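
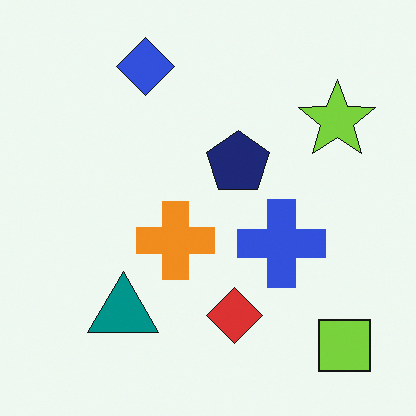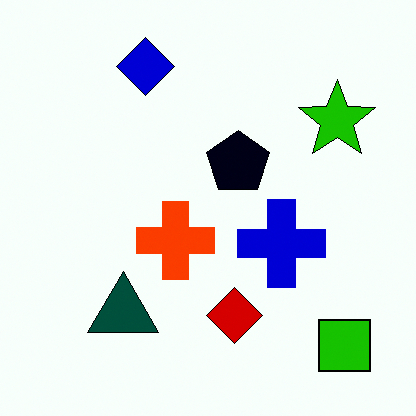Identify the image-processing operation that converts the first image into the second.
The transformation is: boosted in contrast.

Tones are pushed away from mid-grey across the whole image — a global contrast change.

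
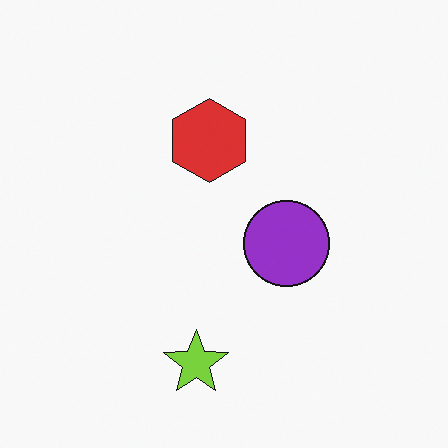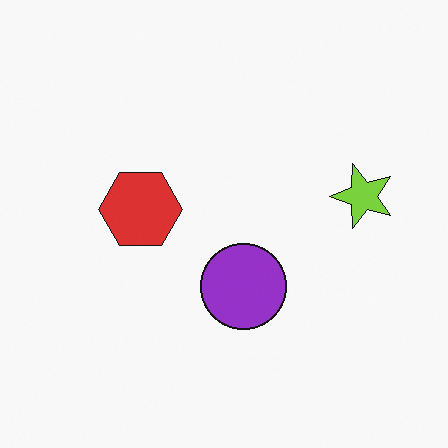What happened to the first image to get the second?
The second image is the first transposed (reflected across the top-left ↔ bottom-right diagonal).

Shapes have swapped their row and column positions — what was in the top-right is now in the bottom-left — a diagonal reflection.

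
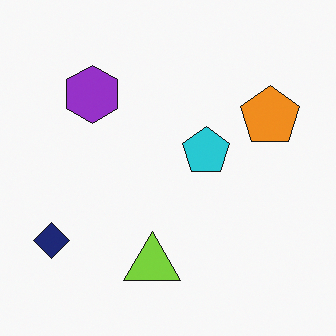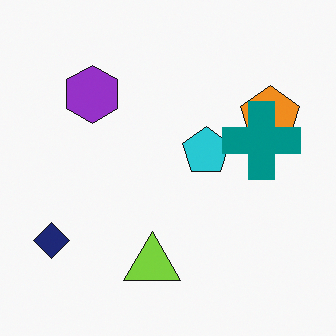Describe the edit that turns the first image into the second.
The transformation is: overlaid with an additional teal cross.

A teal cross appears in the second image that is absent from the first.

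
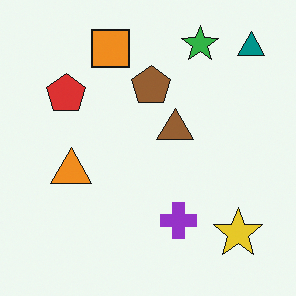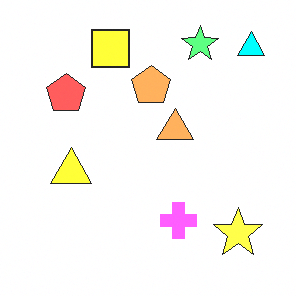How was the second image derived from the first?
The transformation is: substantially brightened.

Every pixel — background and shapes alike — is uniformly brightened.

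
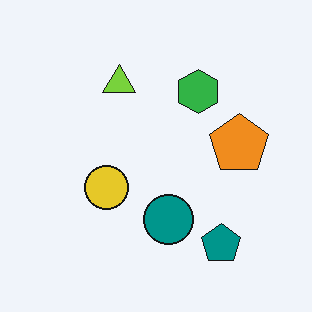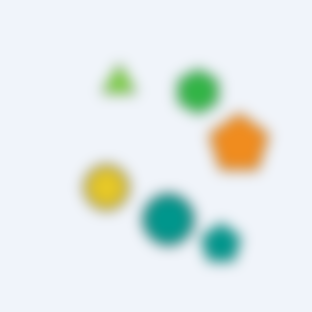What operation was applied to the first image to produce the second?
It was heavily blurred.

Shape edges and outlines are uniformly softened across the whole image.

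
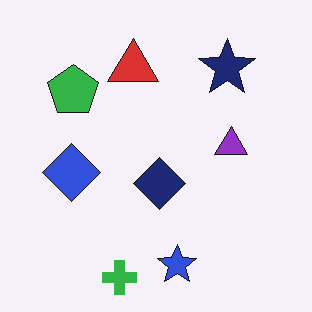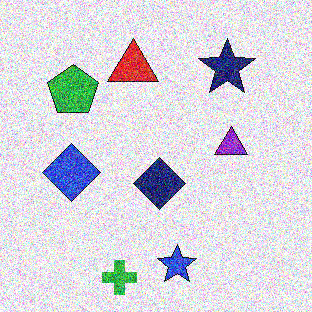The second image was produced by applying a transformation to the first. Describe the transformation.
The transformation is: degraded with a thick layer of grain.

Random speckle covers the whole image, including the flat background.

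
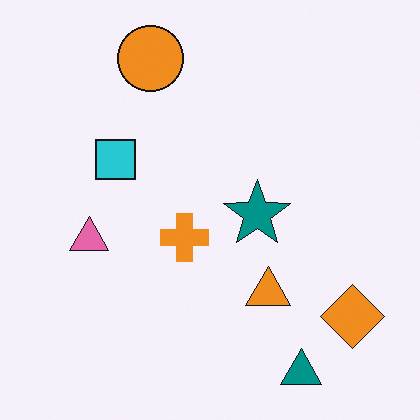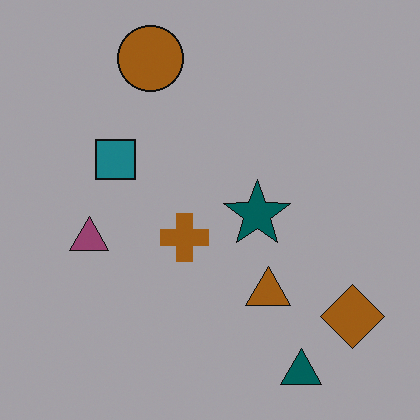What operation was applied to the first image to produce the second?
The second image is the first darkened a lot.

Every pixel — background and shapes alike — is uniformly darkened.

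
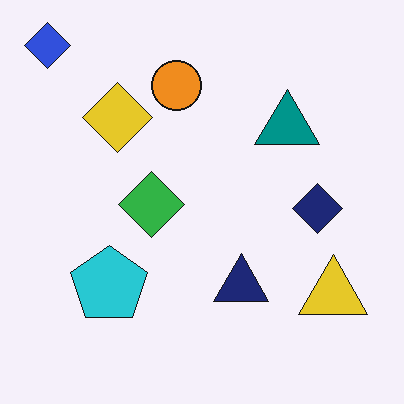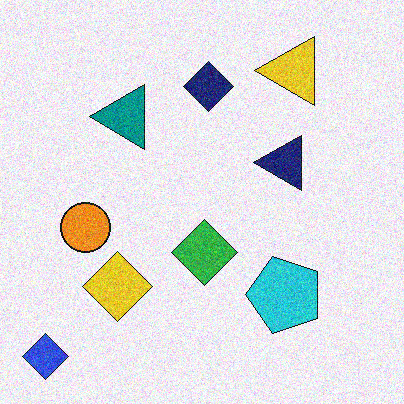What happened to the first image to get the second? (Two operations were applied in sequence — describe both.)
Rotated 90° counter-clockwise, then degraded with moderate additive noise.

The blue diamond sits in the top-left of the first image and the bottom-left of the second — consistent with a whole-image 90° counter-clockwise rotation. Random speckle covers the whole image, including the flat background.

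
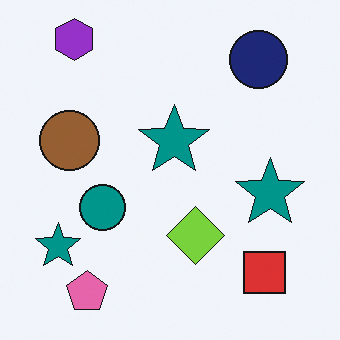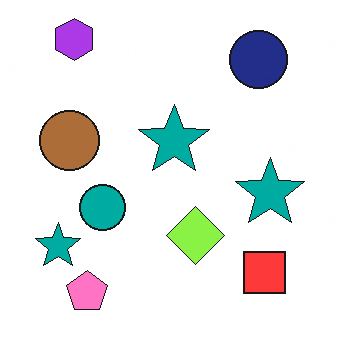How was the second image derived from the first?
The second image is the first slightly brightened.

Every pixel — background and shapes alike — is uniformly brightened.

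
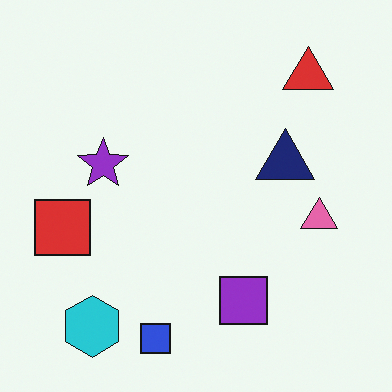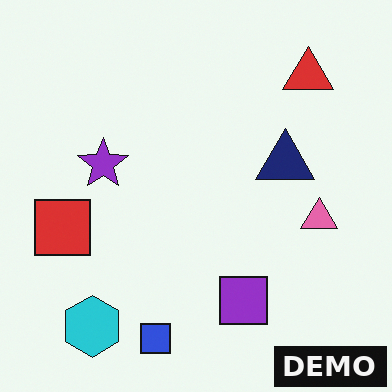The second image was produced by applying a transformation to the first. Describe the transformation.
The second image is the first watermarked with the text "DEMO" in the lower-right corner.

A dark label reading "DEMO" appears in the lower-right corner.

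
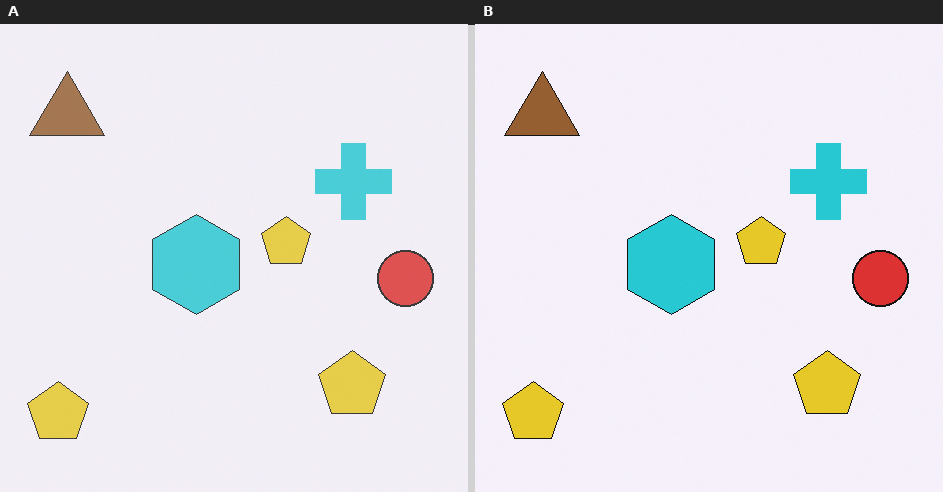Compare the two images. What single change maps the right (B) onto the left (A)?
The left (A) image is the right (B) given slightly reduced contrast.

Tones are pushed toward mid-grey across the whole image — a global contrast change.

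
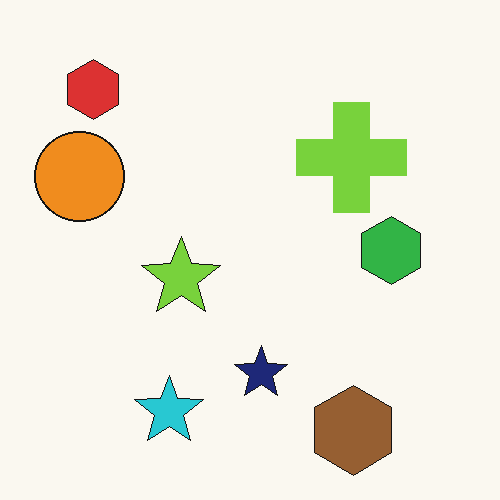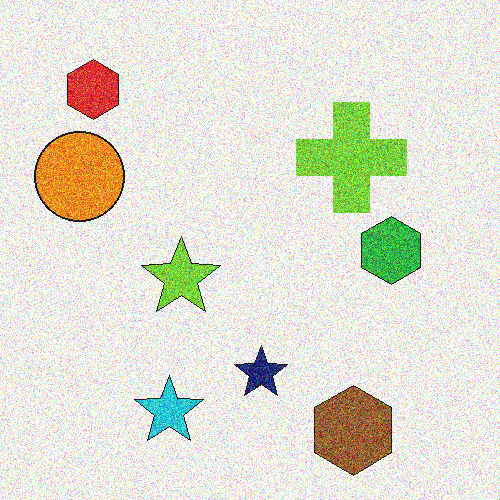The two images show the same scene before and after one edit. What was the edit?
This is the original image degraded with heavy additive noise.

Random speckle covers the whole image, including the flat background.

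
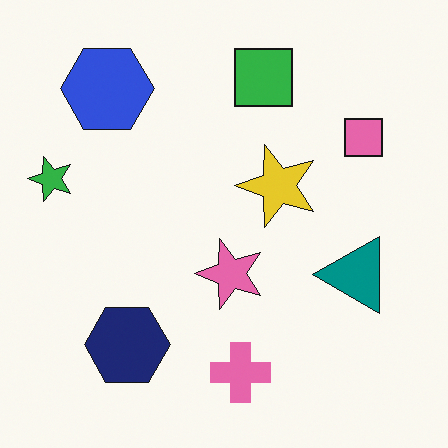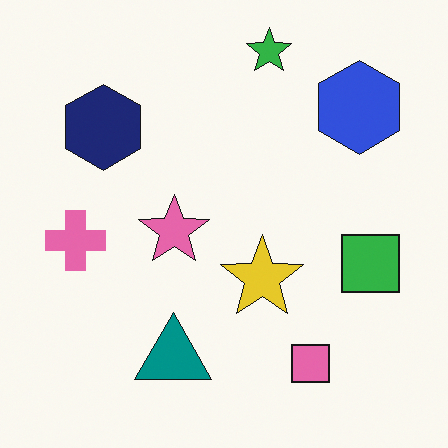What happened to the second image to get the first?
It was rotated 90° counter-clockwise.

The green star sits in the top of the second image and the left of the first — consistent with a whole-image 90° counter-clockwise rotation.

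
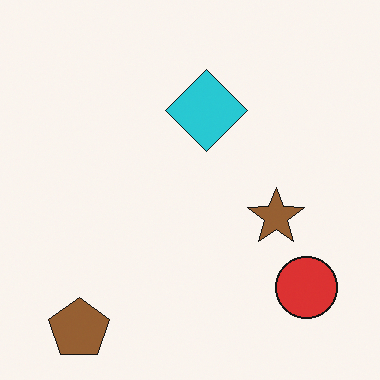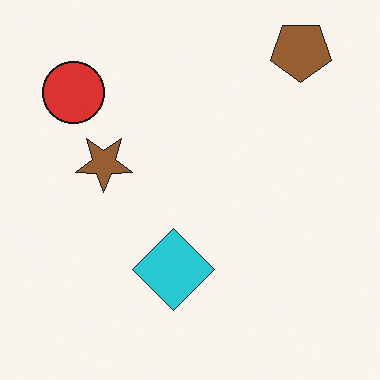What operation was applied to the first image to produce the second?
This is the original image rotated 180°.

The brown pentagon sits in the bottom-left of the first image and the top-right of the second — consistent with a whole-image 180° rotation.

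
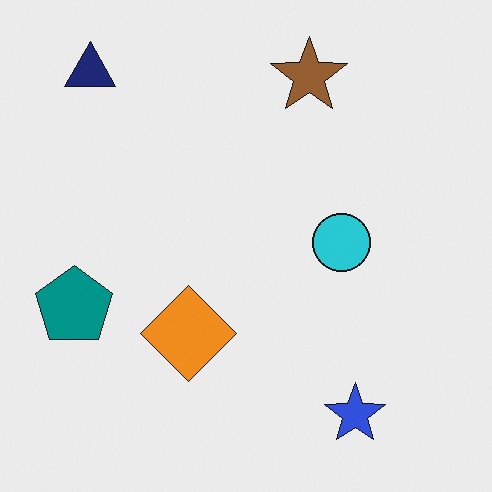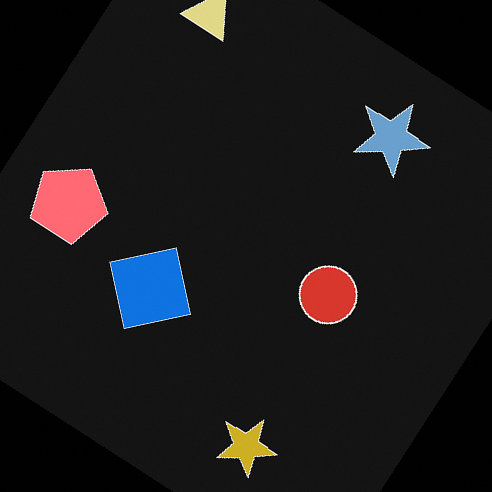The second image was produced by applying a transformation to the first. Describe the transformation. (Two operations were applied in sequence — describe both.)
This is the original image color-inverted (negative), then rotated clockwise by a large amount — several tens of degrees.

The light background has become dark and every shape's color is its complement — a photographic negative. Every shape is tilted by the same angle and the image corners show triangular fill wedges — a whole-image rotation by a non-right angle.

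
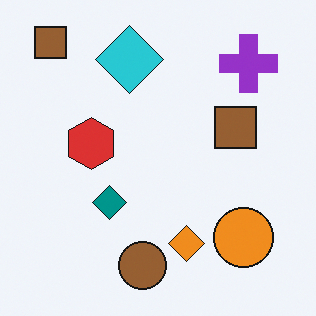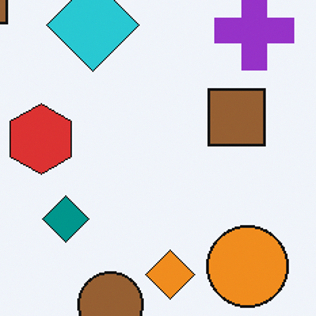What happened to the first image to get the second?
This is the original image cropped to a modestly smaller region and rescaled.

The visible shapes are larger and the field of view is narrower; shapes near the original edges may be partly or wholly outside the frame — a crop-and-rescale.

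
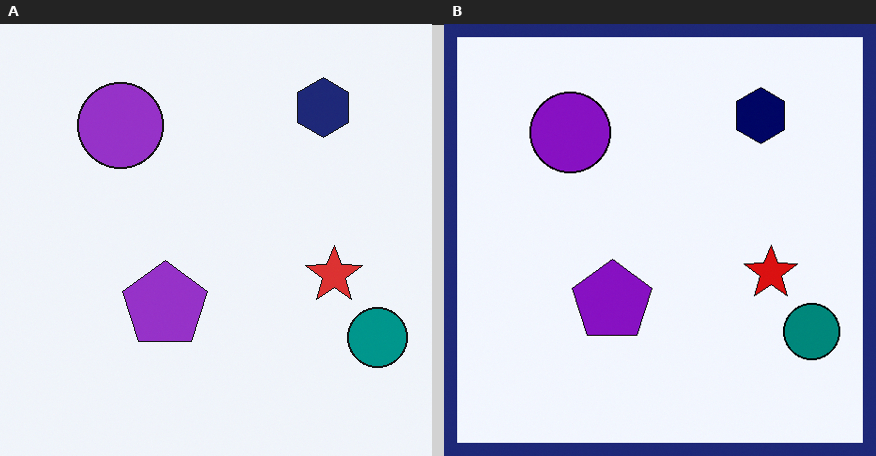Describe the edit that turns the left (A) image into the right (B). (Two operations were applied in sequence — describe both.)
Given slightly increased contrast, then framed with a navy border.

Tones are pushed away from mid-grey across the whole image — a global contrast change. A solid navy frame runs around the edge of the right (B) image, with the content slightly shrunk inside it.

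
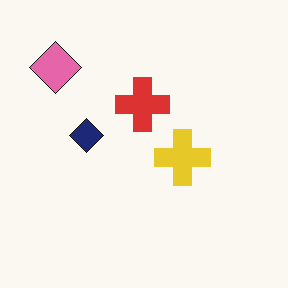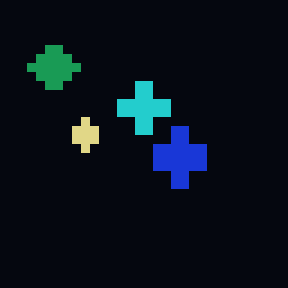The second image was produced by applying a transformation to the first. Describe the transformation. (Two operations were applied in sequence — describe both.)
The transformation is: heavily pixelated into large blocks, then color-inverted (negative).

Shapes are reduced to large square blocks; fine edges and outlines are lost — a downscale-then-upscale (mosaic) effect. The light background has become dark and every shape's color is its complement — a photographic negative.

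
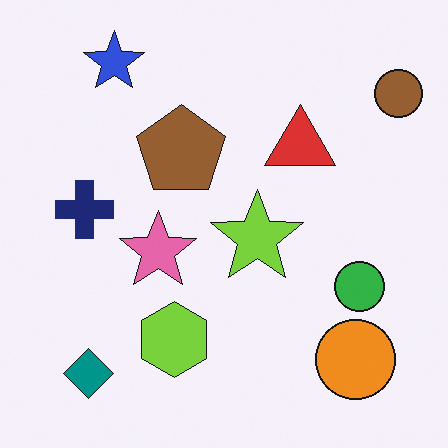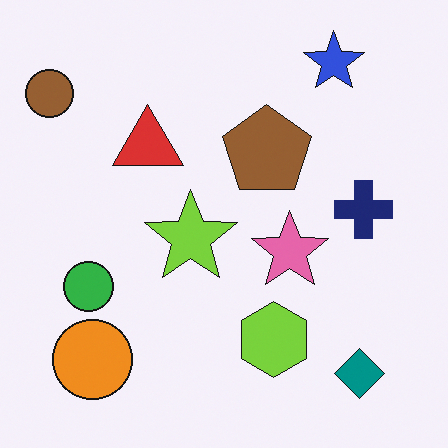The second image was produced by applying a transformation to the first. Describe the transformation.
It was flipped horizontally (left ↔ right).

The brown circle is in the top-right of the first image and the top-left of the second — shapes on opposite sides of the vertical midline have swapped in a mirror flip.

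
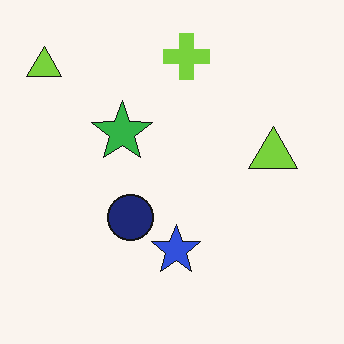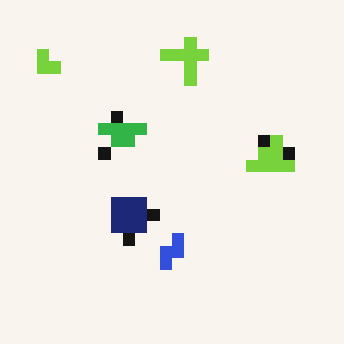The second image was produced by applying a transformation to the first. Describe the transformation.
This is the original image coarsely pixelated.

Shapes are reduced to large square blocks; fine edges and outlines are lost — a downscale-then-upscale (mosaic) effect.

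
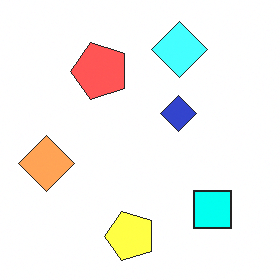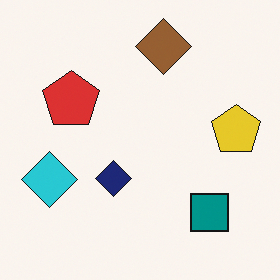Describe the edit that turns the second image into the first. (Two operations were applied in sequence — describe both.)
The first image is the second brightened a lot, then transposed (reflected across the top-left ↔ bottom-right diagonal).

Every pixel — background and shapes alike — is uniformly brightened. Shapes have swapped their row and column positions — what was in the top-right is now in the bottom-left — a diagonal reflection.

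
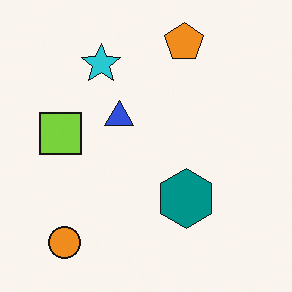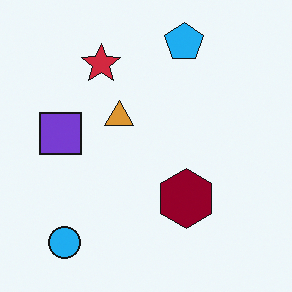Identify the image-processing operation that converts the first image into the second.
It was hue-shifted by a large amount.

Every shape's color has rotated by the same amount around the hue wheel — a uniform hue shift.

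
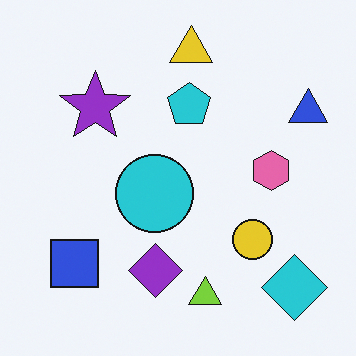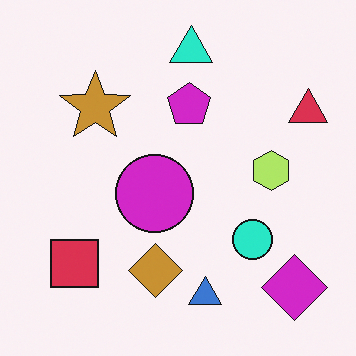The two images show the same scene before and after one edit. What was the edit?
It was hue-shifted noticeably.

Every shape's color has rotated by the same amount around the hue wheel — a uniform hue shift.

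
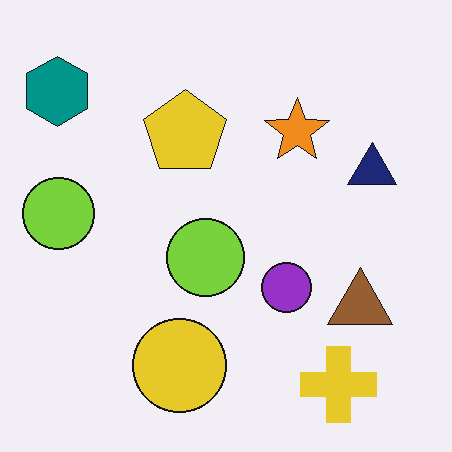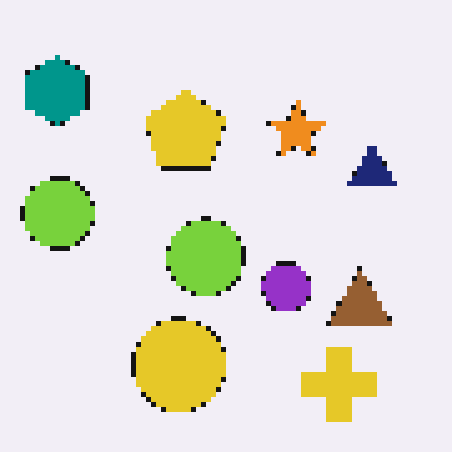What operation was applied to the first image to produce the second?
The transformation is: mildly pixelated.

Shapes are reduced to large square blocks; fine edges and outlines are lost — a downscale-then-upscale (mosaic) effect.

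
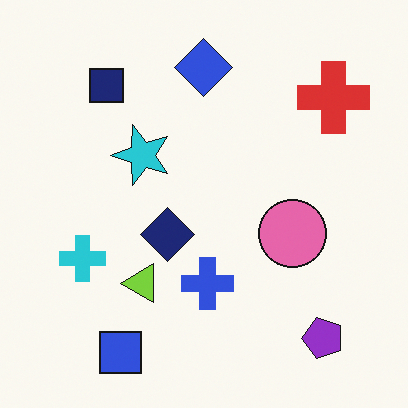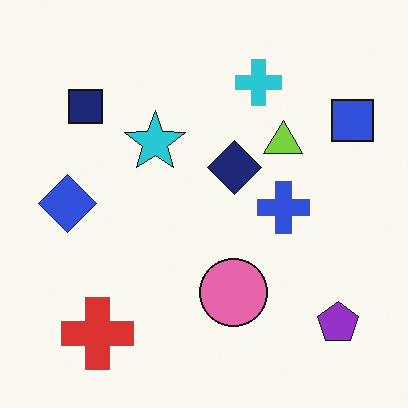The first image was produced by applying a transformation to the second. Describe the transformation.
The transformation is: transposed (reflected across the top-left ↔ bottom-right diagonal).

Shapes have swapped their row and column positions — what was in the top-right is now in the bottom-left — a diagonal reflection.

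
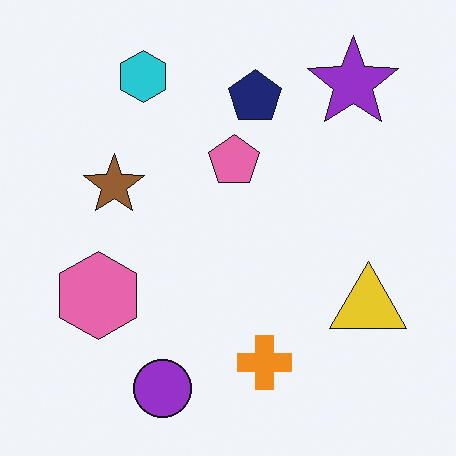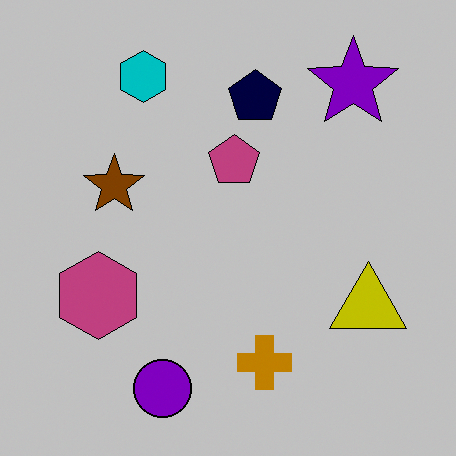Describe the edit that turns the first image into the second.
Heavily posterized to just a handful of flat colors.

Each flat color has snapped to a coarser quantized level — most visibly, the near-white background has dropped to a flat grey.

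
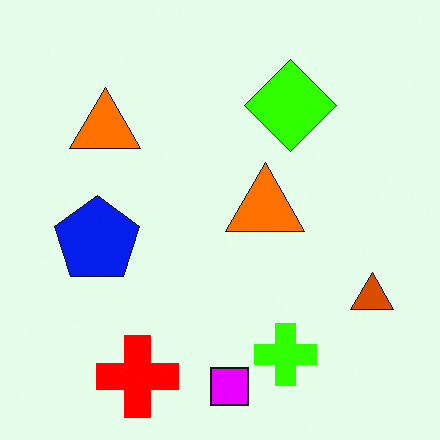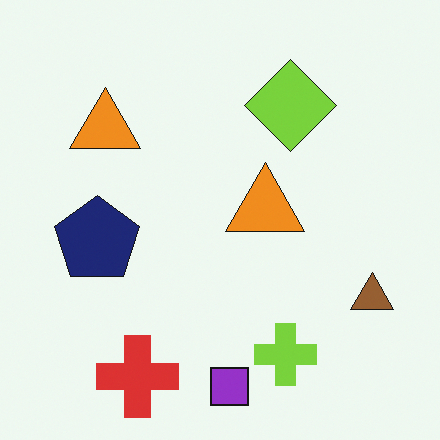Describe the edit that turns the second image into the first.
The transformation is: heavily oversaturated.

All colors are more vivid — a global saturation change.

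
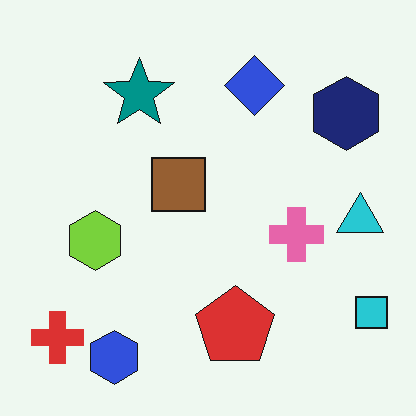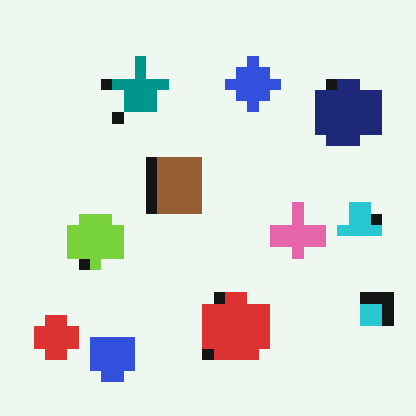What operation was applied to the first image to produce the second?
The image was heavily pixelated into large blocks.

Shapes are reduced to large square blocks; fine edges and outlines are lost — a downscale-then-upscale (mosaic) effect.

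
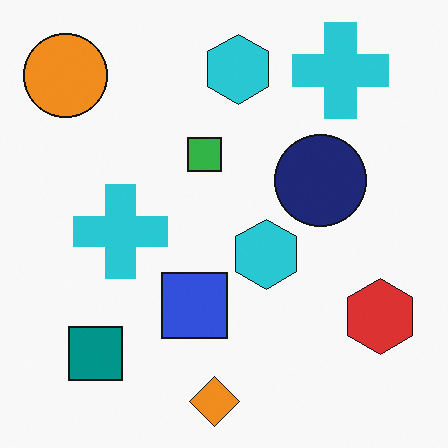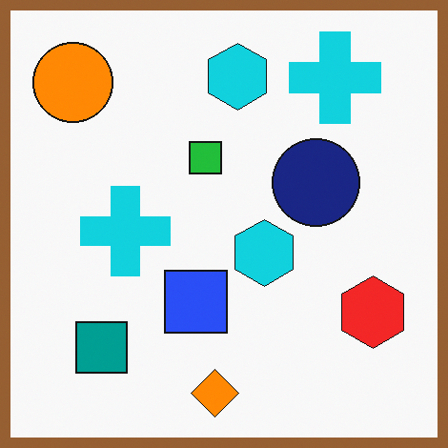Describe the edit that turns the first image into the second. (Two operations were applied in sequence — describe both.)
It was slightly oversaturated, then framed with a brown border.

All colors are more vivid — a global saturation change. A solid brown frame runs around the edge of the second image, with the content slightly shrunk inside it.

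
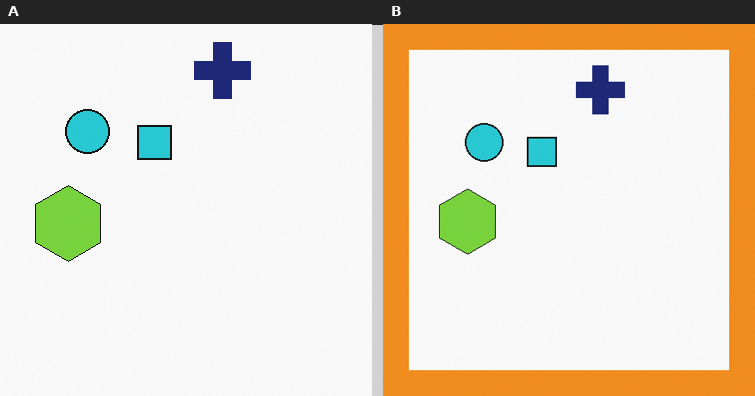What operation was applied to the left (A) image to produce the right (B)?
Framed with a orange border.

A solid orange frame runs around the edge of the right (B) image, with the content slightly shrunk inside it.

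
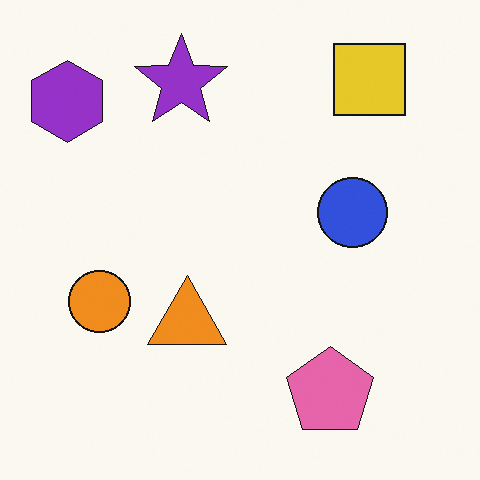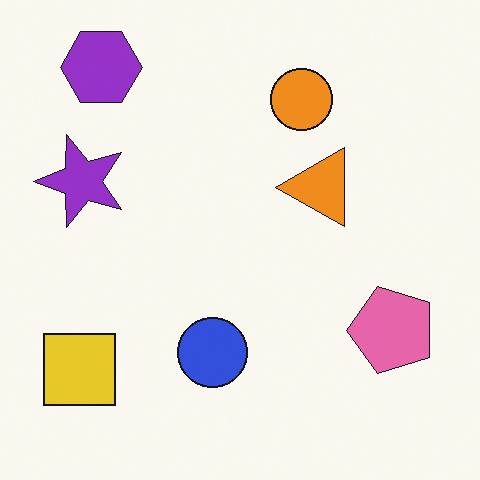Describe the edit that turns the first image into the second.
It was transposed (reflected across the top-left ↔ bottom-right diagonal).

Shapes have swapped their row and column positions — what was in the top-right is now in the bottom-left — a diagonal reflection.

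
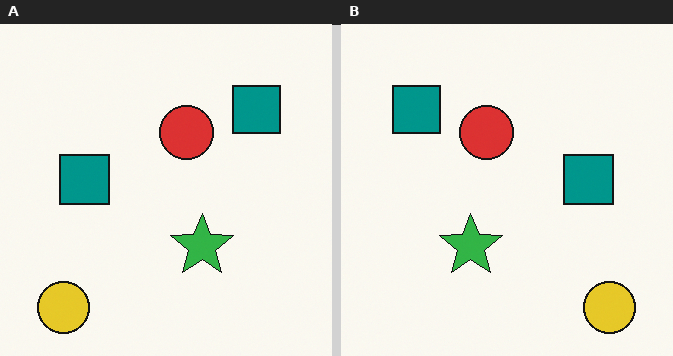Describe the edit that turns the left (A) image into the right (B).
Flipped horizontally (left ↔ right).

The yellow circle is in the bottom-left of the left (A) image and the bottom-right of the right (B) — shapes on opposite sides of the vertical midline have swapped in a mirror flip.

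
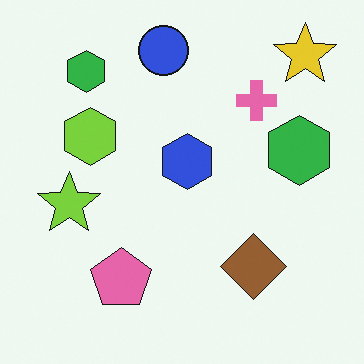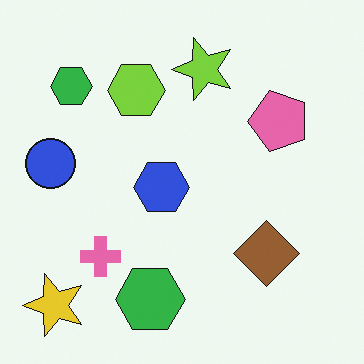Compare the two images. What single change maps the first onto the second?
This is the original image transposed (reflected across the top-left ↔ bottom-right diagonal).

Shapes have swapped their row and column positions — what was in the top-right is now in the bottom-left — a diagonal reflection.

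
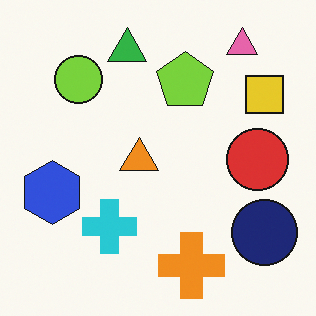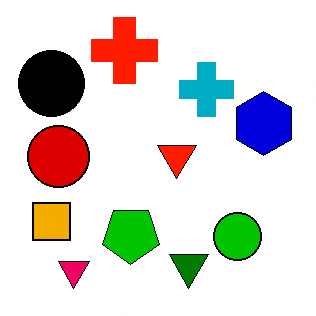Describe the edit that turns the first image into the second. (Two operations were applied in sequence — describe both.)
It was boosted in contrast, then rotated 180°.

Tones are pushed away from mid-grey across the whole image — a global contrast change. The pink triangle sits in the top-right of the first image and the bottom-left of the second — consistent with a whole-image 180° rotation.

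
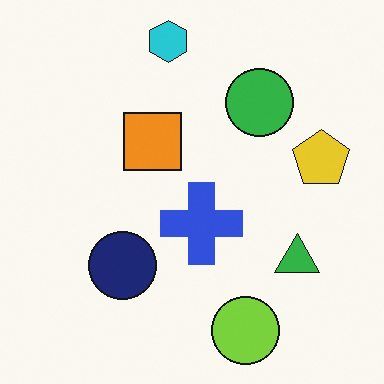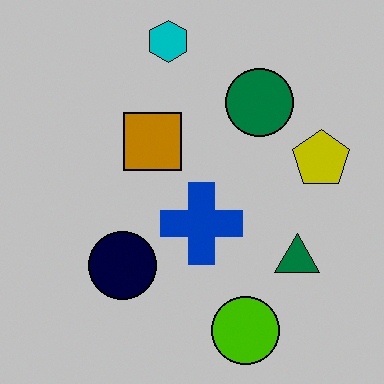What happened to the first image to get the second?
The second image is the first heavily posterized to just a handful of flat colors.

Each flat color has snapped to a coarser quantized level — most visibly, the near-white background has dropped to a flat grey.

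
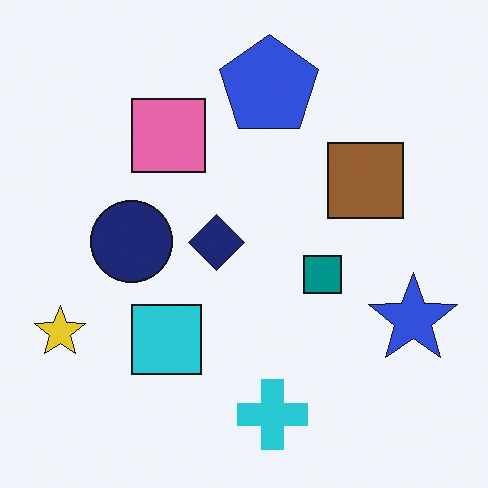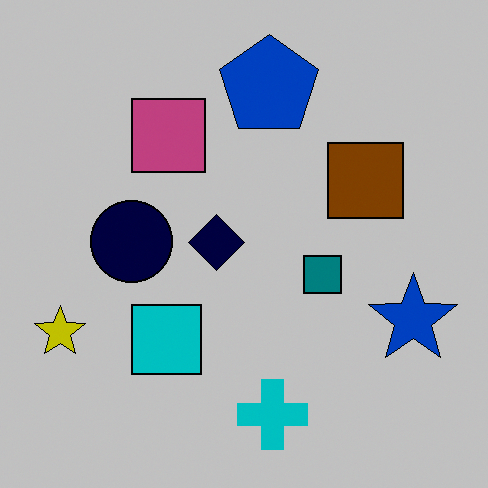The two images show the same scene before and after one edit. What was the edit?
The second image is the first heavily posterized to just a handful of flat colors.

Each flat color has snapped to a coarser quantized level — most visibly, the near-white background has dropped to a flat grey.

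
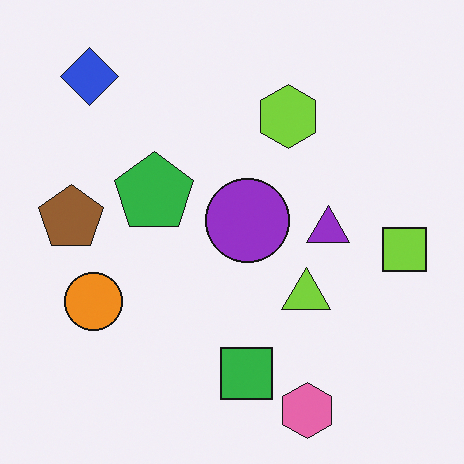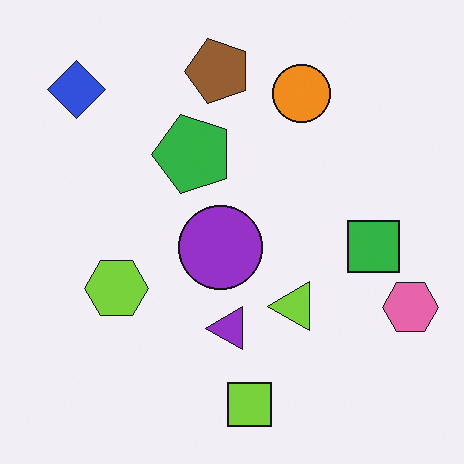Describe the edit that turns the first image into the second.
The transformation is: transposed (reflected across the top-left ↔ bottom-right diagonal).

Shapes have swapped their row and column positions — what was in the top-right is now in the bottom-left — a diagonal reflection.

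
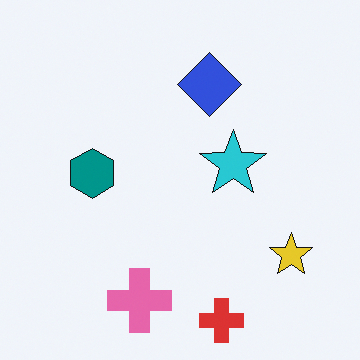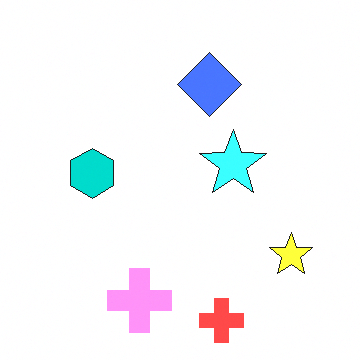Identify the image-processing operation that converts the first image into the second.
The image was noticeably brightened.

Every pixel — background and shapes alike — is uniformly brightened.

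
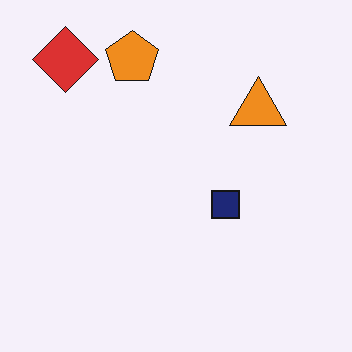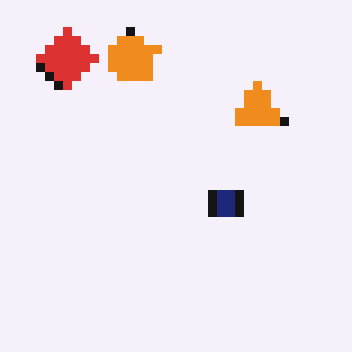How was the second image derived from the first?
The second image is the first coarsely pixelated.

Shapes are reduced to large square blocks; fine edges and outlines are lost — a downscale-then-upscale (mosaic) effect.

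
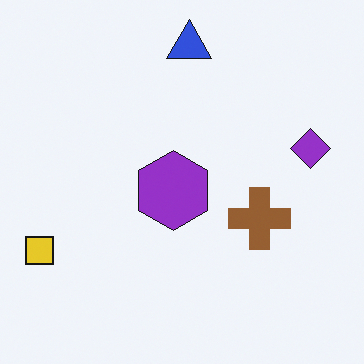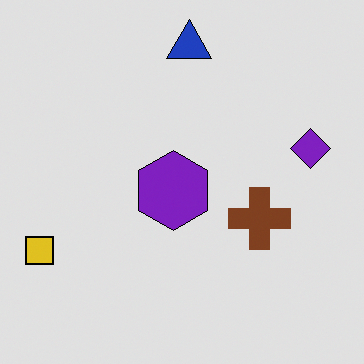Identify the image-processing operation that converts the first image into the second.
This is the original image posterized to a reduced palette.

Each flat color has snapped to a coarser quantized level — most visibly, the near-white background has dropped to a flat grey.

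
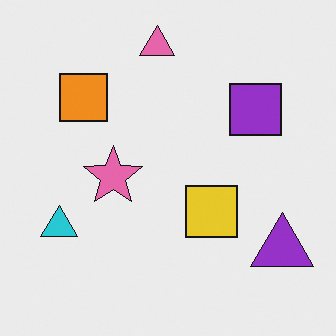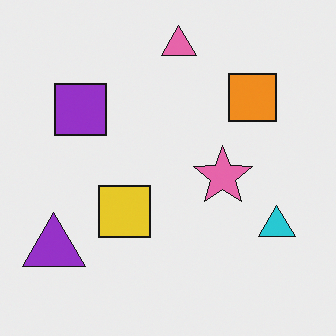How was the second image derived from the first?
This is the original image flipped horizontally (left ↔ right).

The purple triangle is in the bottom-right of the first image and the bottom-left of the second — shapes on opposite sides of the vertical midline have swapped in a mirror flip.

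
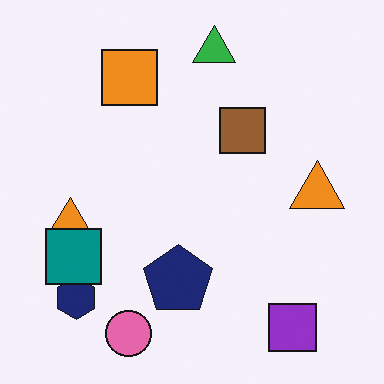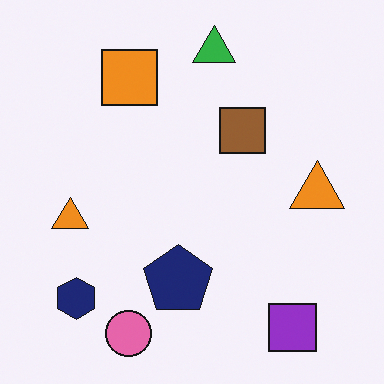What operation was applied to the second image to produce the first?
This is the original image overlaid with an additional teal square.

A teal square appears in the first image that is absent from the second.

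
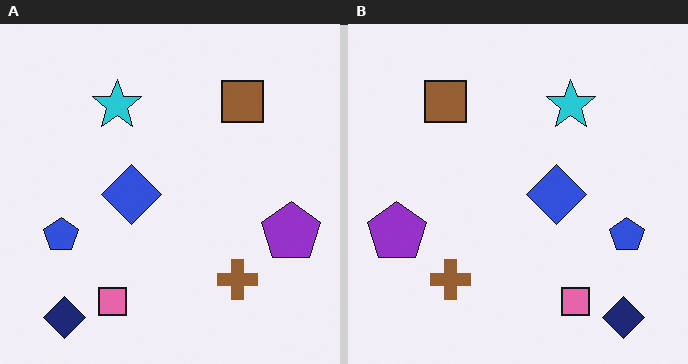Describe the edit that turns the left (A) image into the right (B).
The right (B) image is the left (A) flipped horizontally (left ↔ right).

The purple pentagon is in the right of the left (A) image and the left of the right (B) — shapes on opposite sides of the vertical midline have swapped in a mirror flip.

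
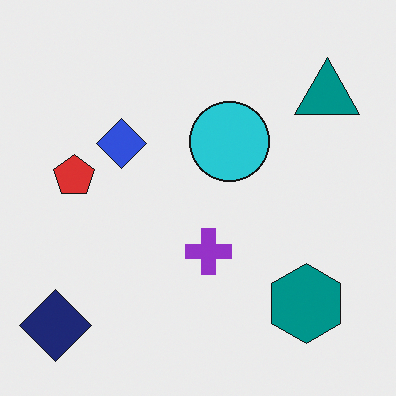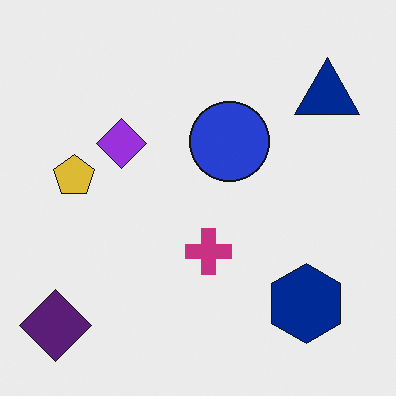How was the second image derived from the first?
Hue-shifted slightly.

Every shape's color has rotated by the same amount around the hue wheel — a uniform hue shift.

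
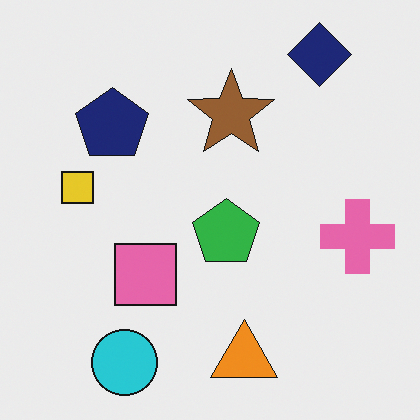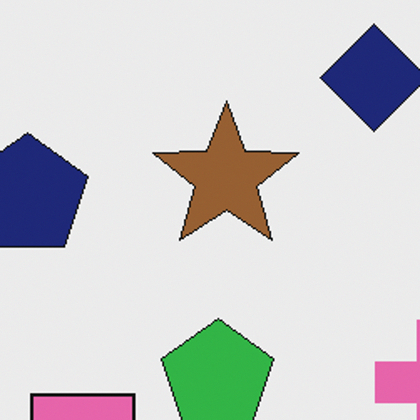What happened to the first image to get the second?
The transformation is: cropped tightly and scaled back up.

The visible shapes are larger and the field of view is narrower; shapes near the original edges may be partly or wholly outside the frame — a crop-and-rescale.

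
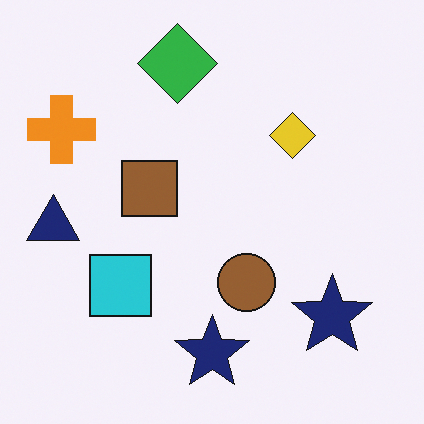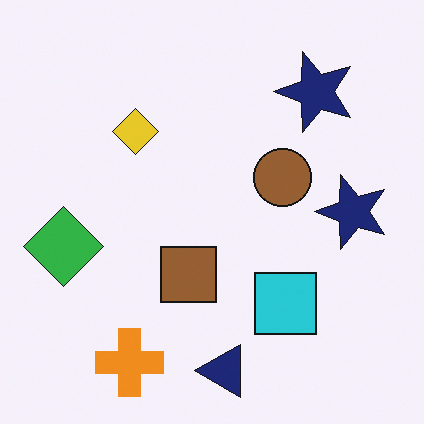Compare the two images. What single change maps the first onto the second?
Rotated 90° counter-clockwise.

The orange cross sits in the top-left of the first image and the bottom-left of the second — consistent with a whole-image 90° counter-clockwise rotation.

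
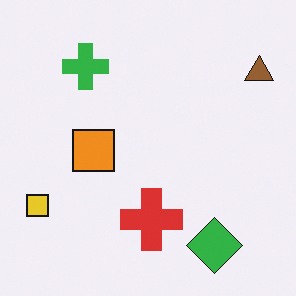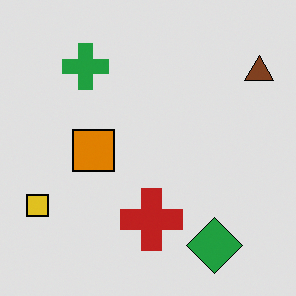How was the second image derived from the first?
It was moderately posterized.

Each flat color has snapped to a coarser quantized level — most visibly, the near-white background has dropped to a flat grey.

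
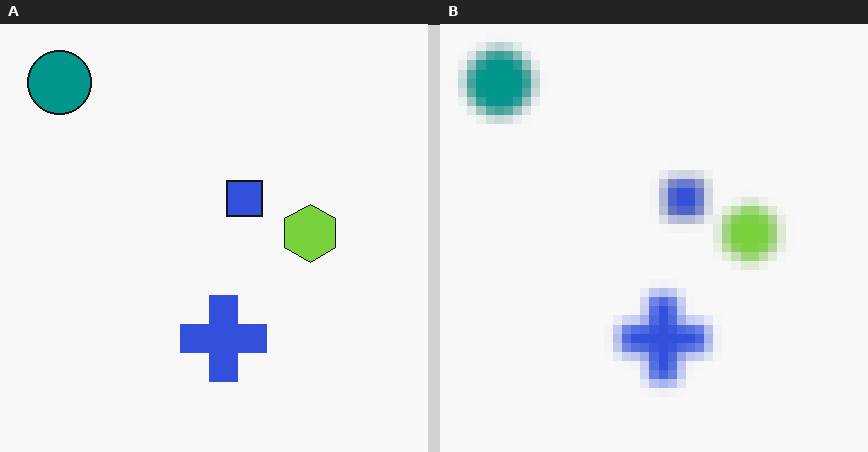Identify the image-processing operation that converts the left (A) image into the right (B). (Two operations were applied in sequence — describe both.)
The transformation is: strongly gaussian-blurred, then coarsely pixelated.

Shape edges and outlines are uniformly softened across the whole image. Shapes are reduced to large square blocks; fine edges and outlines are lost — a downscale-then-upscale (mosaic) effect.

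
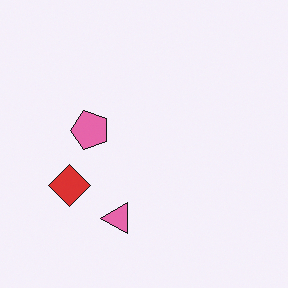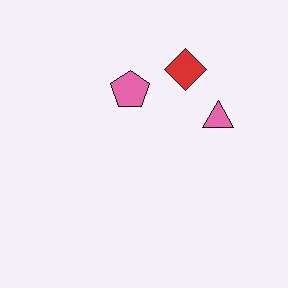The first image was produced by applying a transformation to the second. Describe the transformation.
The transformation is: transposed (reflected across the top-left ↔ bottom-right diagonal).

Shapes have swapped their row and column positions — what was in the top-right is now in the bottom-left — a diagonal reflection.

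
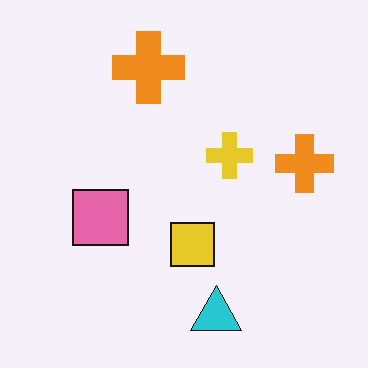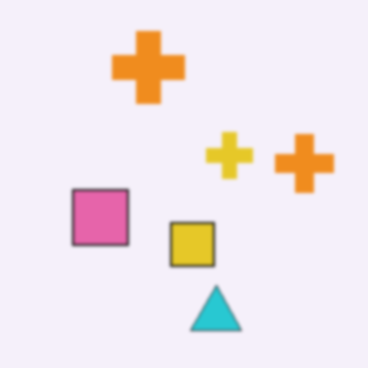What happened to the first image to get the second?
This is the original image slightly softened.

Shape edges and outlines are uniformly softened across the whole image.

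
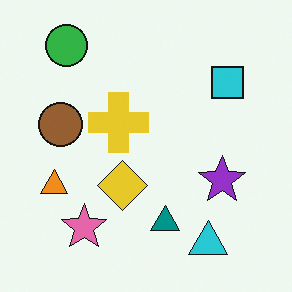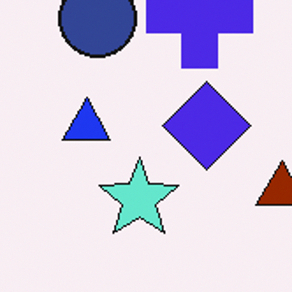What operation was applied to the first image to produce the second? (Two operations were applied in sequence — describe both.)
This is the original image hue-shifted by a large amount, then cropped tightly and scaled back up.

Every shape's color has rotated by the same amount around the hue wheel — a uniform hue shift. The visible shapes are larger and the field of view is narrower; shapes near the original edges may be partly or wholly outside the frame — a crop-and-rescale.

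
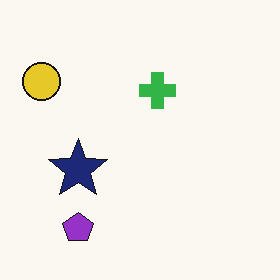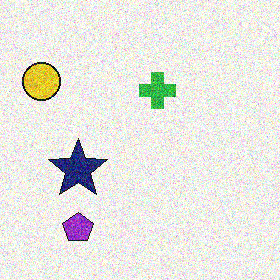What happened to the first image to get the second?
It was degraded with heavy additive noise.

Random speckle covers the whole image, including the flat background.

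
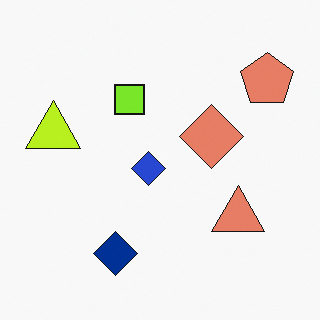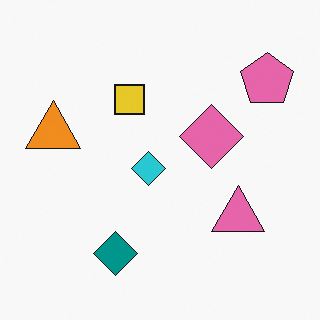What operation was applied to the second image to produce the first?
The transformation is: hue-shifted by a small amount.

Every shape's color has rotated by the same amount around the hue wheel — a uniform hue shift.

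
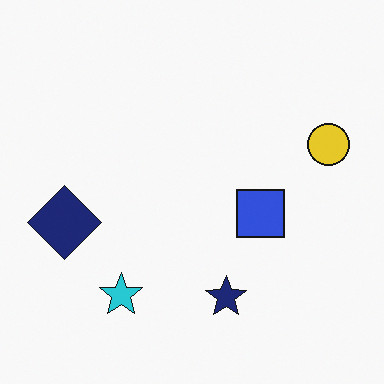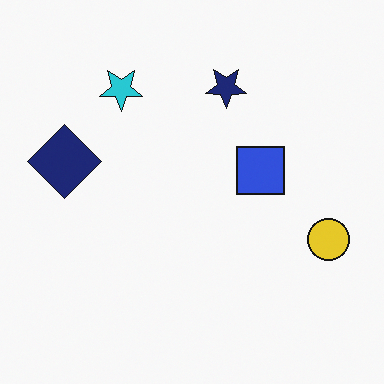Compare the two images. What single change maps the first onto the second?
Flipped vertically (top ↔ bottom).

The navy star is in the bottom of the first image and the top of the second — shapes on opposite sides of the horizontal midline have swapped in a mirror flip.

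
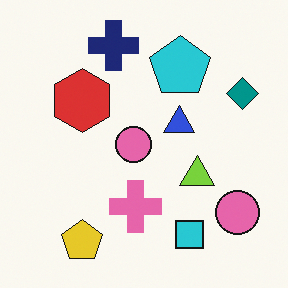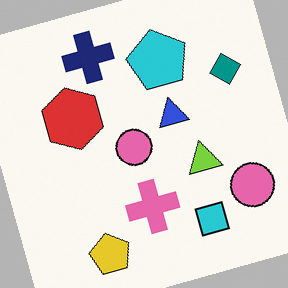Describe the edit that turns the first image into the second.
The image was rotated counter-clockwise by a clearly visible amount.

Every shape is tilted by the same angle and the image corners show triangular fill wedges — a whole-image rotation by a non-right angle.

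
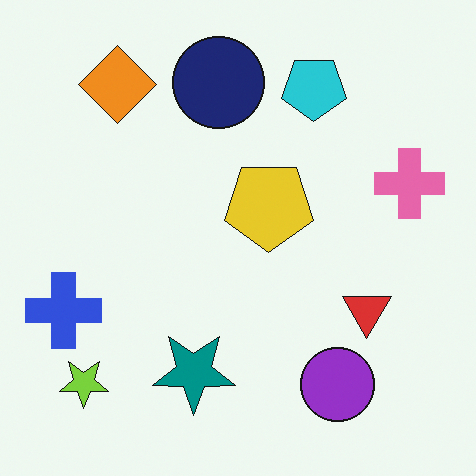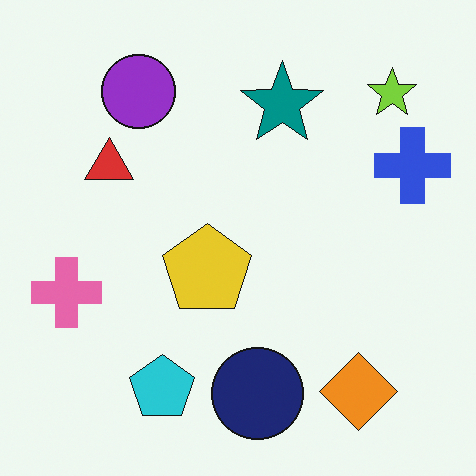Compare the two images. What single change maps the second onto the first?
The first image is the second rotated 180°.

The lime star sits in the top-right of the second image and the bottom-left of the first — consistent with a whole-image 180° rotation.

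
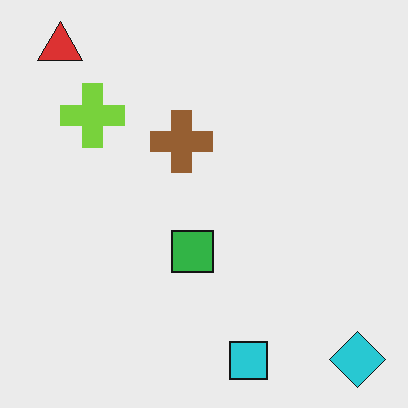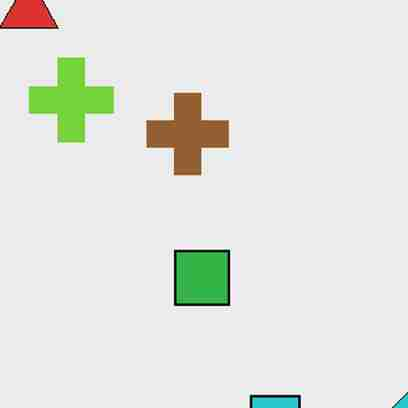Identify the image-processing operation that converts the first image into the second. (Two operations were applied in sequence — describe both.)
This is the original image cropped to a modestly smaller region and rescaled, then heavily JPEG-compressed with obvious blocking artifacts.

The visible shapes are larger and the field of view is narrower; shapes near the original edges may be partly or wholly outside the frame — a crop-and-rescale. Blocky 8×8 compression artifacts appear around shape edges and the flat background shows ringing — characteristic JPEG degradation.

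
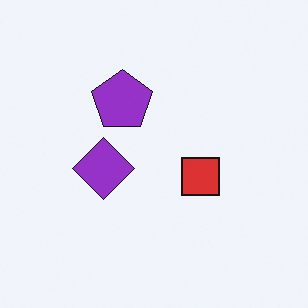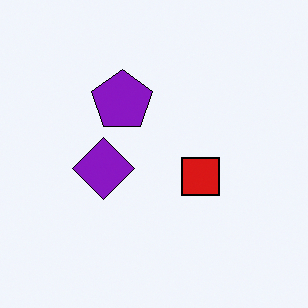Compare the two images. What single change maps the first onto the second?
The transformation is: given slightly increased contrast.

Tones are pushed away from mid-grey across the whole image — a global contrast change.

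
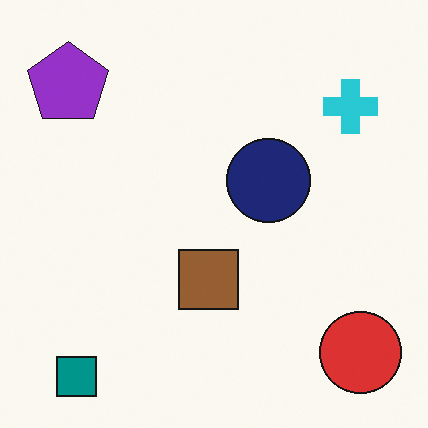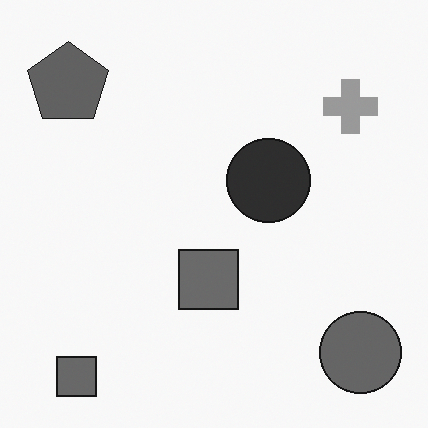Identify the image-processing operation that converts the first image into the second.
The image was converted to grayscale.

All color is removed — every shape is now a shade of grey.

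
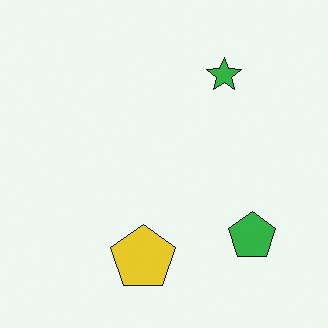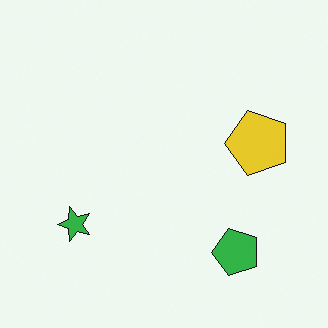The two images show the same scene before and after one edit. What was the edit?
The transformation is: transposed (reflected across the top-left ↔ bottom-right diagonal).

Shapes have swapped their row and column positions — what was in the top-right is now in the bottom-left — a diagonal reflection.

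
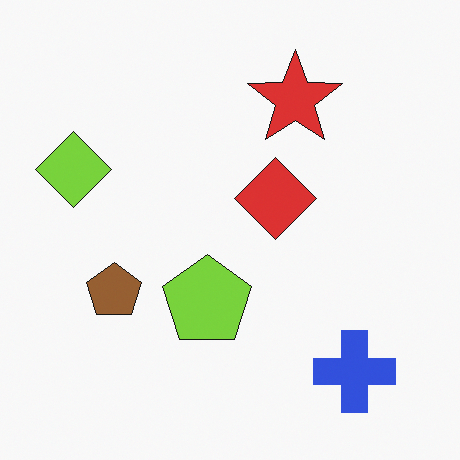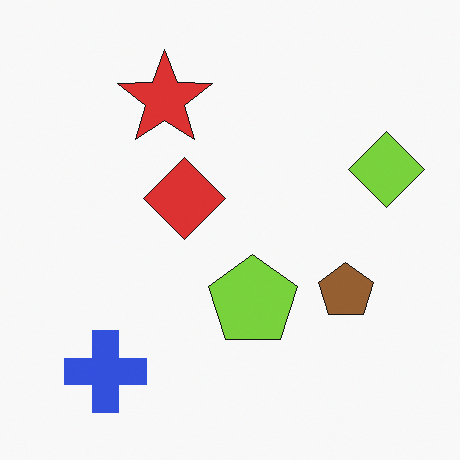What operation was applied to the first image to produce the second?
The image was flipped horizontally (left ↔ right).

The lime diamond is in the left of the first image and the right of the second — shapes on opposite sides of the vertical midline have swapped in a mirror flip.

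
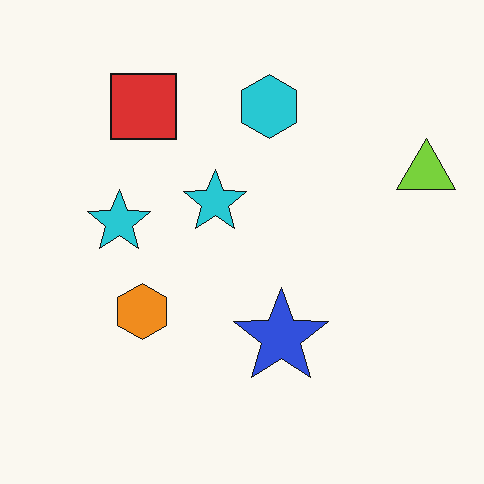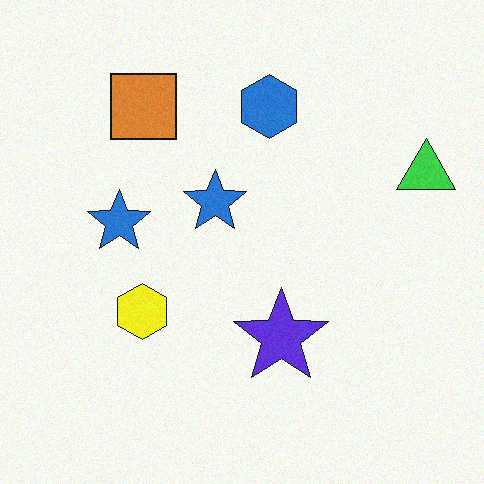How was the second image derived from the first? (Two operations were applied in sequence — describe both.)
The transformation is: hue-shifted slightly, then degraded with subtle gaussian noise.

Every shape's color has rotated by the same amount around the hue wheel — a uniform hue shift. Random speckle covers the whole image, including the flat background.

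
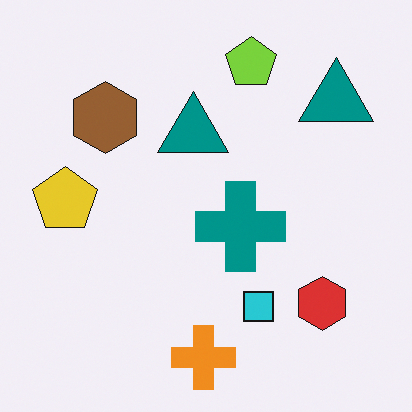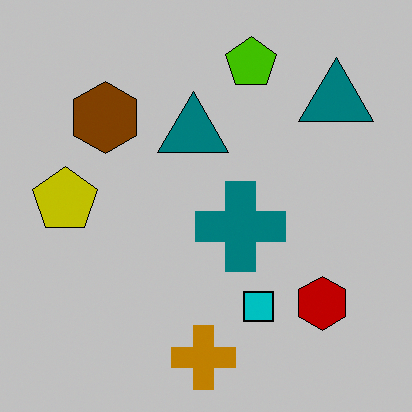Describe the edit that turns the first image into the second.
Aggressively posterized.

Each flat color has snapped to a coarser quantized level — most visibly, the near-white background has dropped to a flat grey.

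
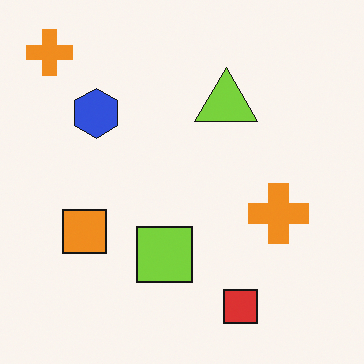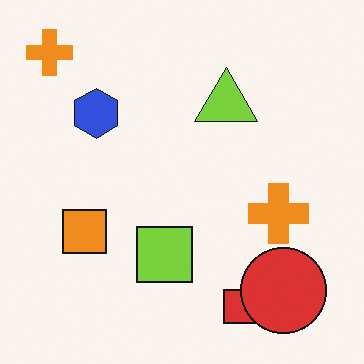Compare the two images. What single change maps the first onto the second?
It was overlaid with an additional red circle.

A red circle appears in the second image that is absent from the first.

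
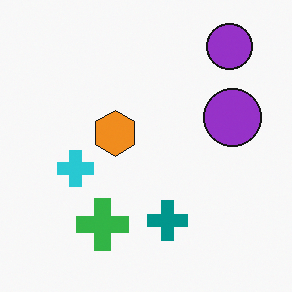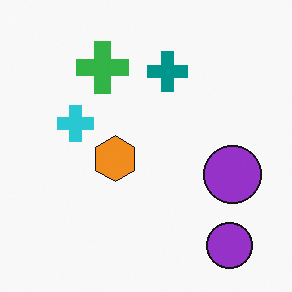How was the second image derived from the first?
The image was flipped vertically (top ↔ bottom).

The green cross is in the bottom of the first image and the top of the second — shapes on opposite sides of the horizontal midline have swapped in a mirror flip.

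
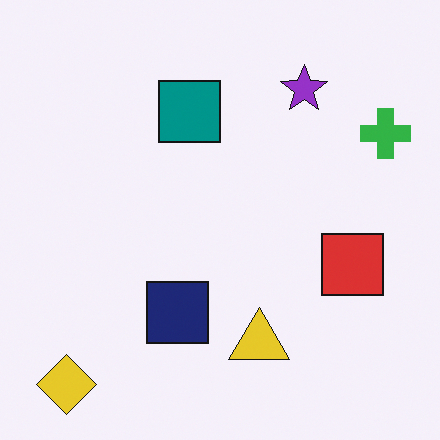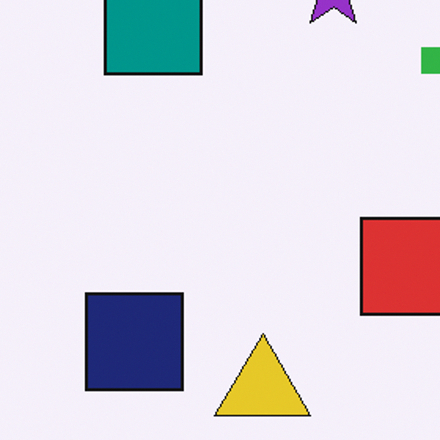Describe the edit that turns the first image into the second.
This is the original image cropped to a modestly smaller region and rescaled.

The visible shapes are larger and the field of view is narrower; shapes near the original edges may be partly or wholly outside the frame — a crop-and-rescale.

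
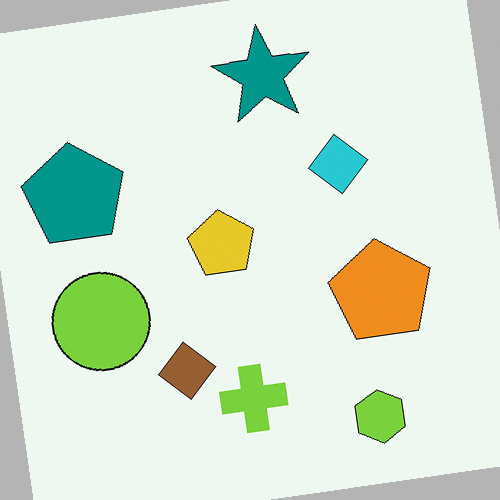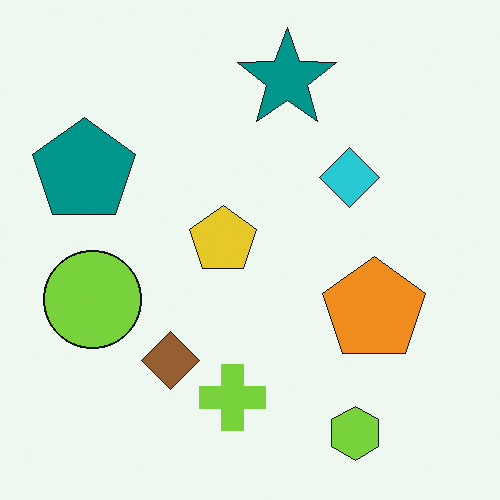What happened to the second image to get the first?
The transformation is: rotated counter-clockwise by a few degrees.

Every shape is tilted by the same angle and the image corners show triangular fill wedges — a whole-image rotation by a non-right angle.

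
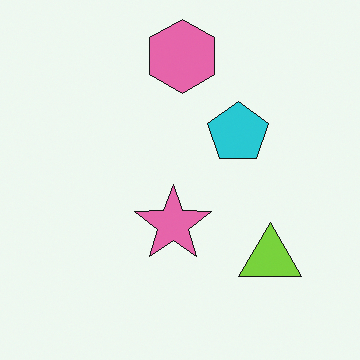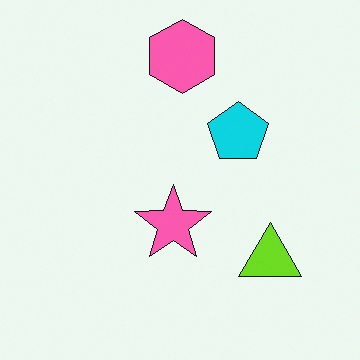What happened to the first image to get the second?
It was slightly oversaturated.

All colors are more vivid — a global saturation change.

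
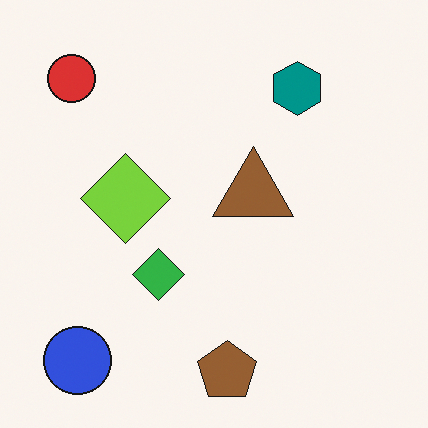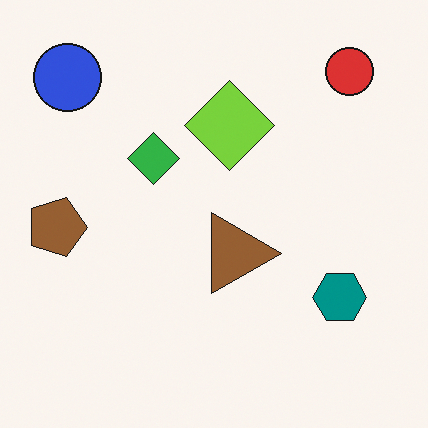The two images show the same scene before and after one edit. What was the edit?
The image was rotated 90° clockwise.

The blue circle sits in the bottom-left of the first image and the top-left of the second — consistent with a whole-image 90° clockwise rotation.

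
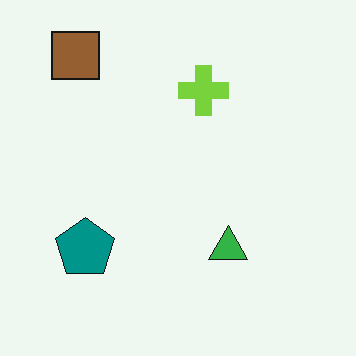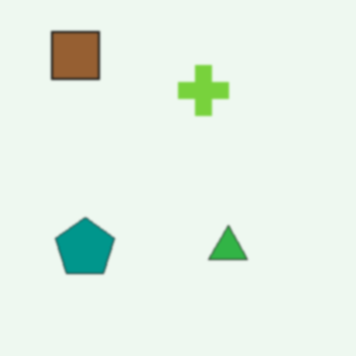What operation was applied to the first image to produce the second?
It was given a subtle gaussian blur.

Shape edges and outlines are uniformly softened across the whole image.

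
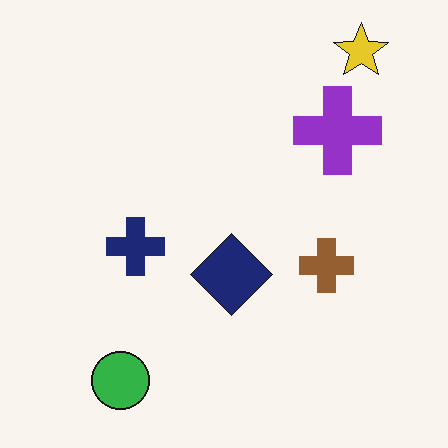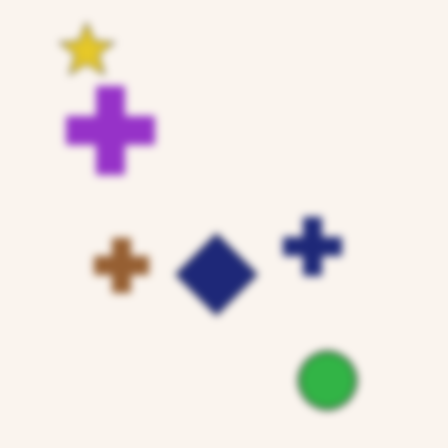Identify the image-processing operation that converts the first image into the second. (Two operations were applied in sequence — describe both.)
The second image is the first moderately blurred, then flipped horizontally (left ↔ right).

Shape edges and outlines are uniformly softened across the whole image. The yellow star is in the top-right of the first image and the top-left of the second — shapes on opposite sides of the vertical midline have swapped in a mirror flip.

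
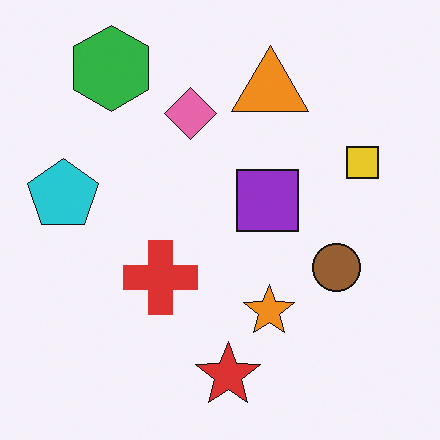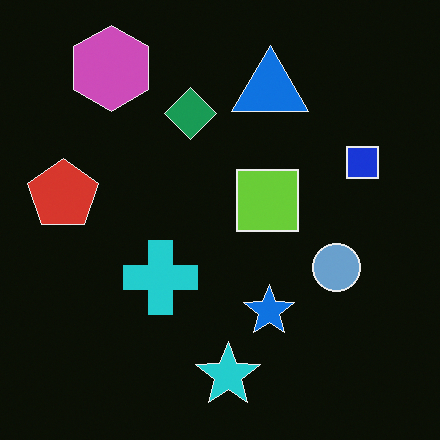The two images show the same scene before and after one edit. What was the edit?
It was color-inverted (negative).

The light background has become dark and every shape's color is its complement — a photographic negative.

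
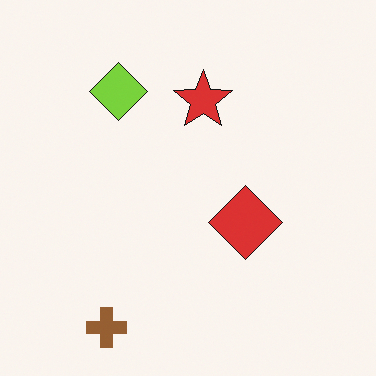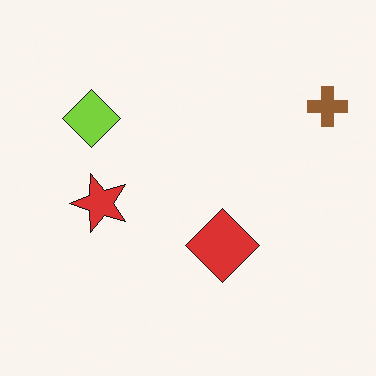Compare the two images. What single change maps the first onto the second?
The image was transposed (reflected across the top-left ↔ bottom-right diagonal).

Shapes have swapped their row and column positions — what was in the top-right is now in the bottom-left — a diagonal reflection.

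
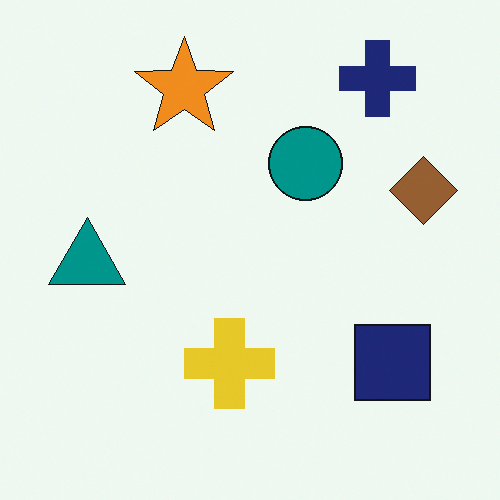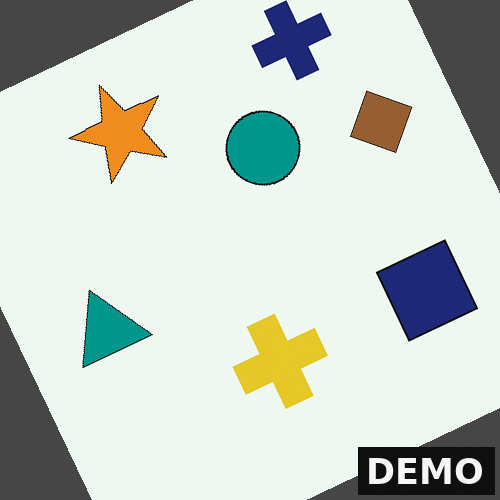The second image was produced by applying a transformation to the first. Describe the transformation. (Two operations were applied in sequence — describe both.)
This is the original image rotated counter-clockwise by a moderate amount, then watermarked with the text "DEMO" in the lower-right corner.

Every shape is tilted by the same angle and the image corners show triangular fill wedges — a whole-image rotation by a non-right angle. A dark label reading "DEMO" appears in the lower-right corner.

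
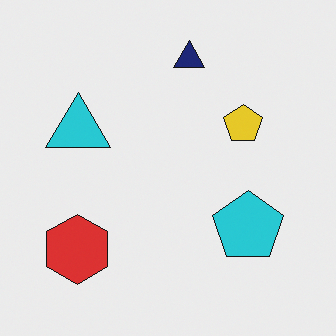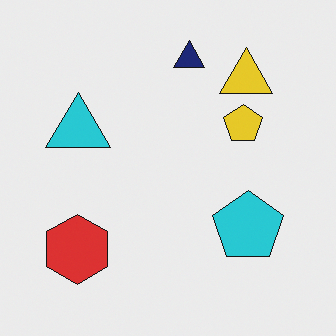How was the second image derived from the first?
The second image is the first overlaid with an additional yellow triangle.

A yellow triangle appears in the second image that is absent from the first.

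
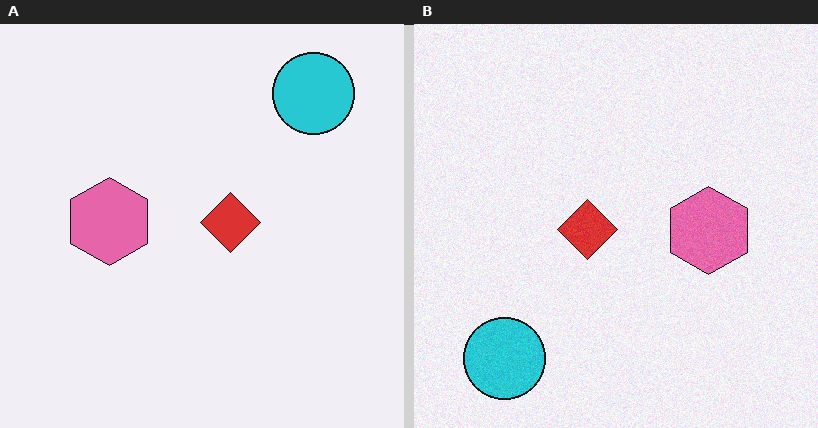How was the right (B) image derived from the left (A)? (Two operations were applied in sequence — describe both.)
The image was rotated 180°, then degraded with light additive noise.

The cyan circle sits in the top-right of the left (A) image and the bottom-left of the right (B) — consistent with a whole-image 180° rotation. Random speckle covers the whole image, including the flat background.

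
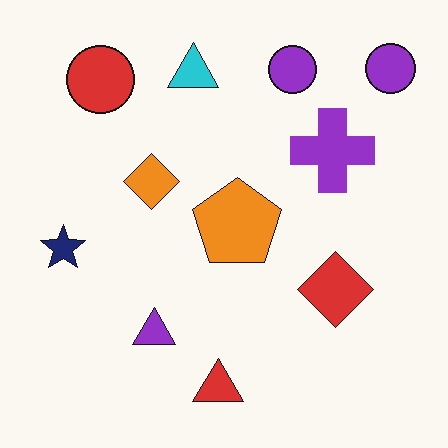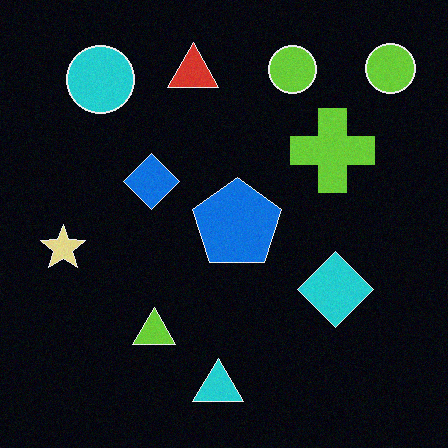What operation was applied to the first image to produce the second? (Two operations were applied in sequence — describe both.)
It was degraded with a light layer of grain, then color-inverted (negative).

Random speckle covers the whole image, including the flat background. The light background has become dark and every shape's color is its complement — a photographic negative.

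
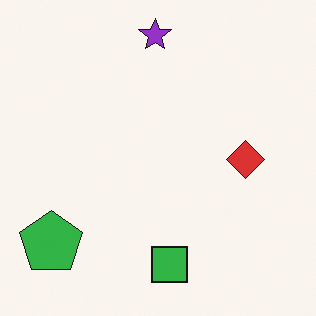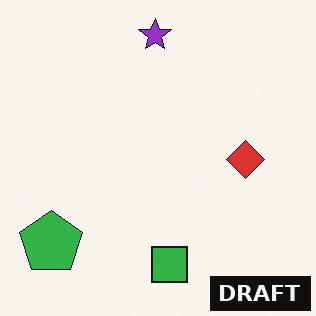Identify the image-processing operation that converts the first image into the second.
The second image is the first watermarked with the text "DRAFT" in the lower-right corner.

A dark label reading "DRAFT" appears in the lower-right corner.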